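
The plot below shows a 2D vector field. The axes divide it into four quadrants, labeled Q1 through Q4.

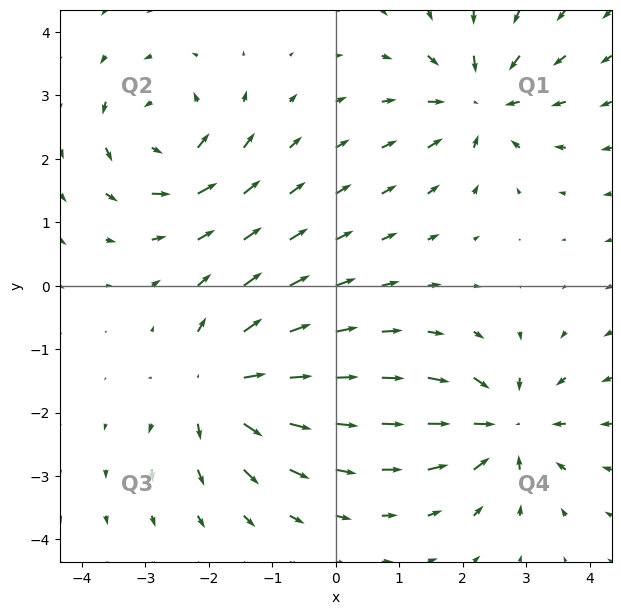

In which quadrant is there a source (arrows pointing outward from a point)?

Q3

The source sits at approximately (-1.9, -1.6), which lies in quadrant Q3. The divergence there is about +6, positive as expected for a source.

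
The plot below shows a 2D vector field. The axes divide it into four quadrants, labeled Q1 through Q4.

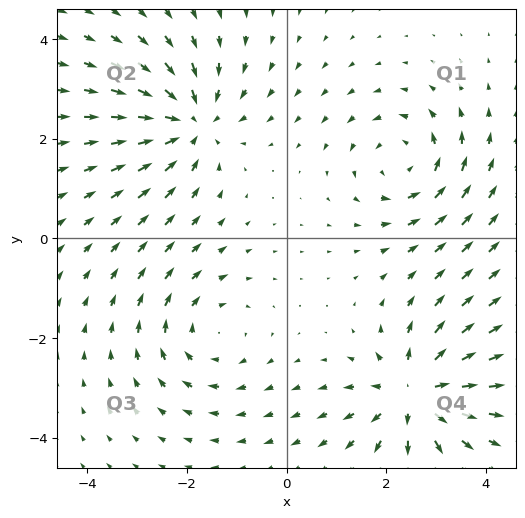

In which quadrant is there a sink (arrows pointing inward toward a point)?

Q2

The sink sits at approximately (-1.9, 2.3), which lies in quadrant Q2. The divergence there is about -5, negative as expected for a sink.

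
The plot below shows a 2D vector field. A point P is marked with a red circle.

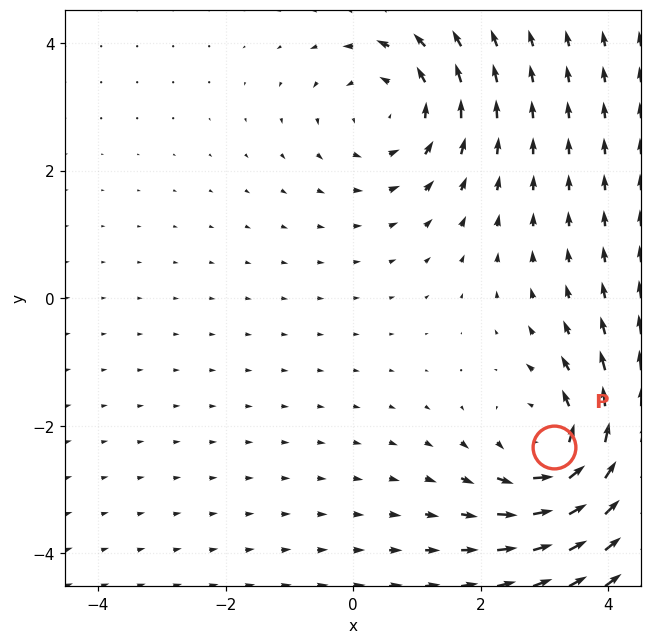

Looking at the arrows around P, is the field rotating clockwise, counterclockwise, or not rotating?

counterclockwise

Near P at (3.1, -2.3) the arrows circulate counterclockwise. The curl (z-component) there is about +4; positive curl means counterclockwise rotation.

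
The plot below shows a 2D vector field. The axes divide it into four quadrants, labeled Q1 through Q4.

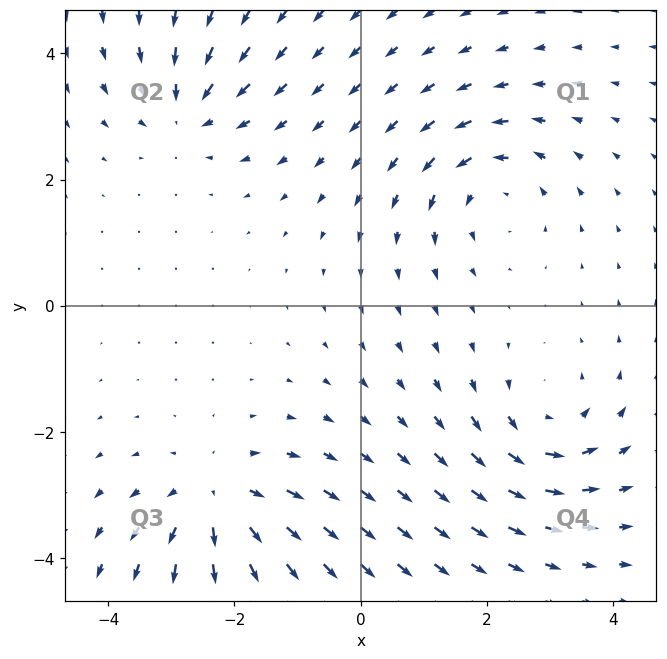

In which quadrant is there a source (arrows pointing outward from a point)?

Q3

The source sits at approximately (-2.3, -3.1), which lies in quadrant Q3. The divergence there is about +5, positive as expected for a source.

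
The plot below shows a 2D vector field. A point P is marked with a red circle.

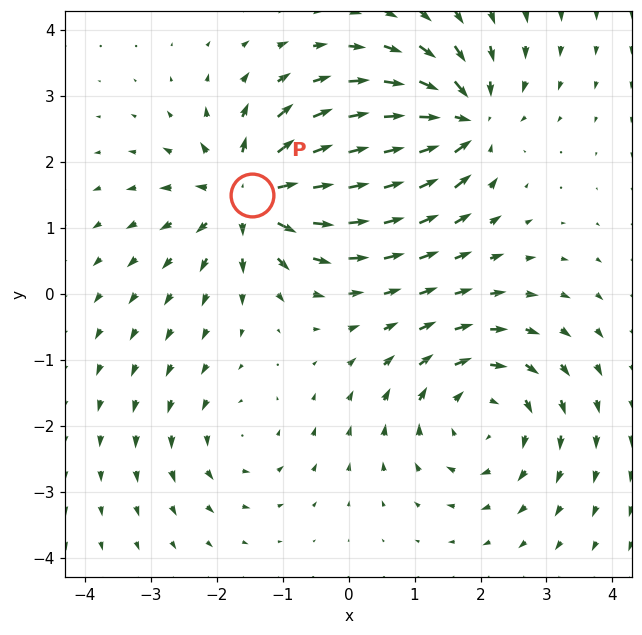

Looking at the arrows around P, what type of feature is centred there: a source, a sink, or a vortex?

source

At P (-1.5, 1.5) the arrows spread outward. Divergence about +7, curl ≈0 — positive divergence with near-zero curl is a source.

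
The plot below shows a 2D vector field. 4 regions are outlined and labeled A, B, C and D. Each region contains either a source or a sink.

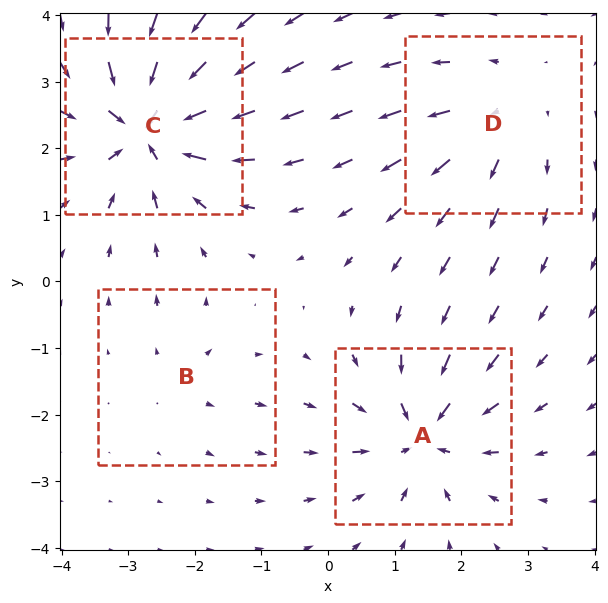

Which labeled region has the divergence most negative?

C

Divergence at each region's feature centre — A: about -6, B: about +2, C: about -8, D: about +4. Region C is most negative.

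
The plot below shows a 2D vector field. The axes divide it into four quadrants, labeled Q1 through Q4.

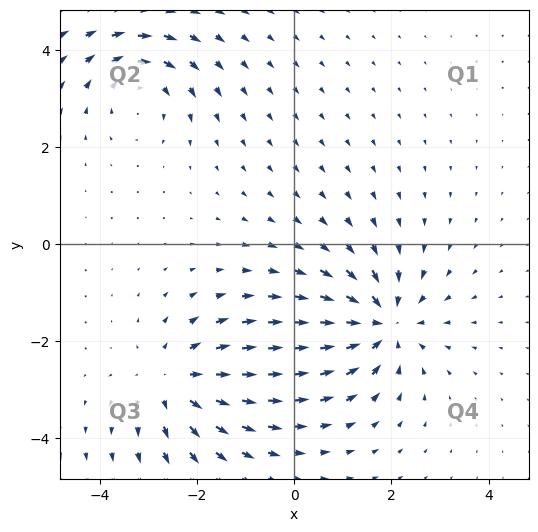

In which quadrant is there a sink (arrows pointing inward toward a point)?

The sink sits at approximately (1.8, -1.6), which lies in quadrant Q4. The divergence there is about -5, negative as expected for a sink.

Q4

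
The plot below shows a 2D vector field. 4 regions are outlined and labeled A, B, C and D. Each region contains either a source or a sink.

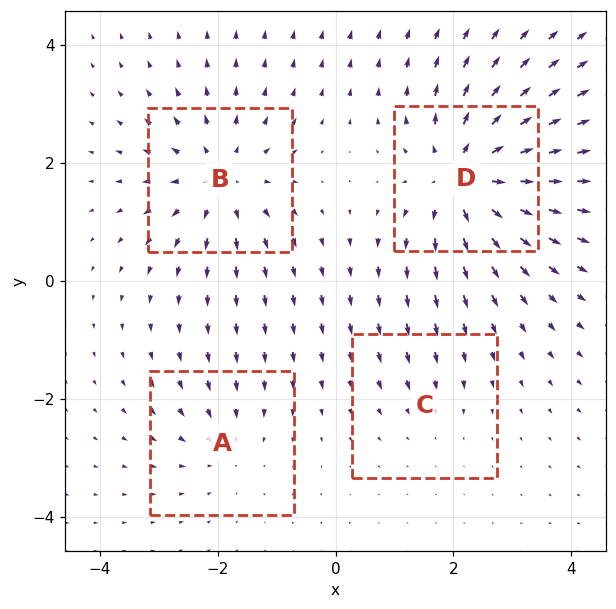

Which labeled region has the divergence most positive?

D

Divergence at each region's feature centre — A: about -3, B: about +6, C: about -2, D: about +8. Region D is most positive.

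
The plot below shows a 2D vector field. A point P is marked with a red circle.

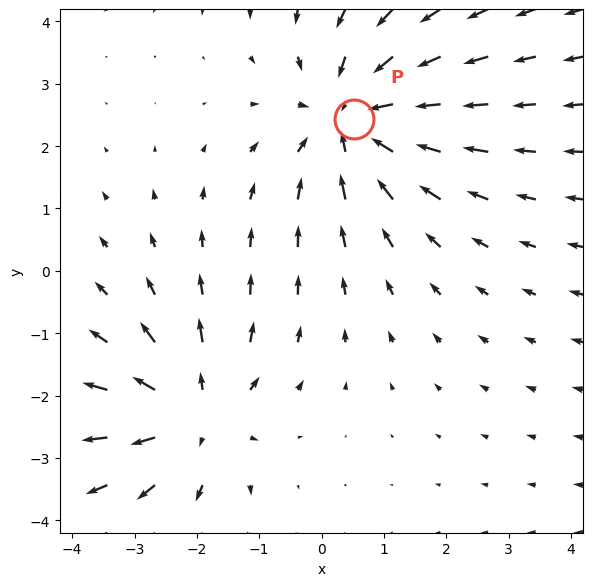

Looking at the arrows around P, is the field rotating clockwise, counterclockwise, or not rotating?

not rotating

Near P at (0.5, 2.4) the arrows show no circulation. The curl there is ≈0.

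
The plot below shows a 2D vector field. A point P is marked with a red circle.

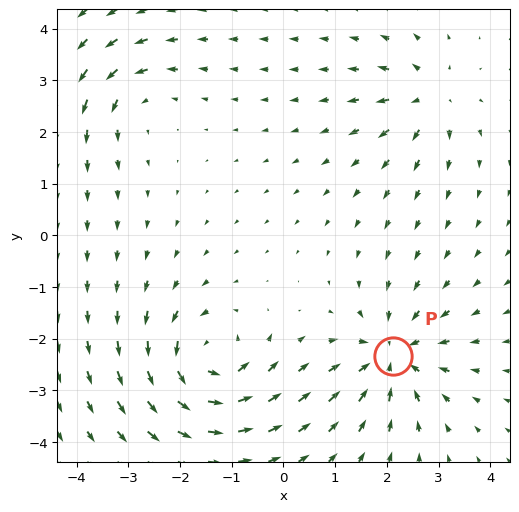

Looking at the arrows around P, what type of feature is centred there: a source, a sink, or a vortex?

sink

At P (2.1, -2.3) the arrows converge inward. Divergence about -5, curl ≈0 — negative divergence with near-zero curl is a sink.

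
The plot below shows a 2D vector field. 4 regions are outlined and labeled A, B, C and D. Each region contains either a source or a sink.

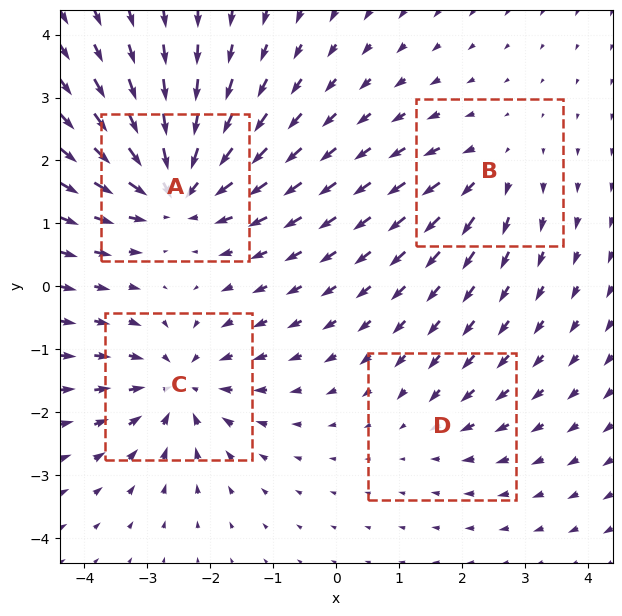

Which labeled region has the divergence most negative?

A

Divergence at each region's feature centre — A: about -7, B: about +4, C: about -6, D: about -2. Region A is most negative.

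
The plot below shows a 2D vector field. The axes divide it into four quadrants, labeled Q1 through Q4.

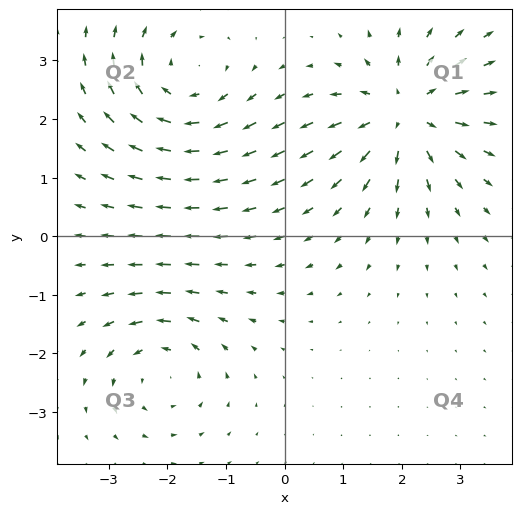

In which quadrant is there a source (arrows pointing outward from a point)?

The source sits at approximately (2.1, 2.1), which lies in quadrant Q1. The divergence there is about +6, positive as expected for a source.

Q1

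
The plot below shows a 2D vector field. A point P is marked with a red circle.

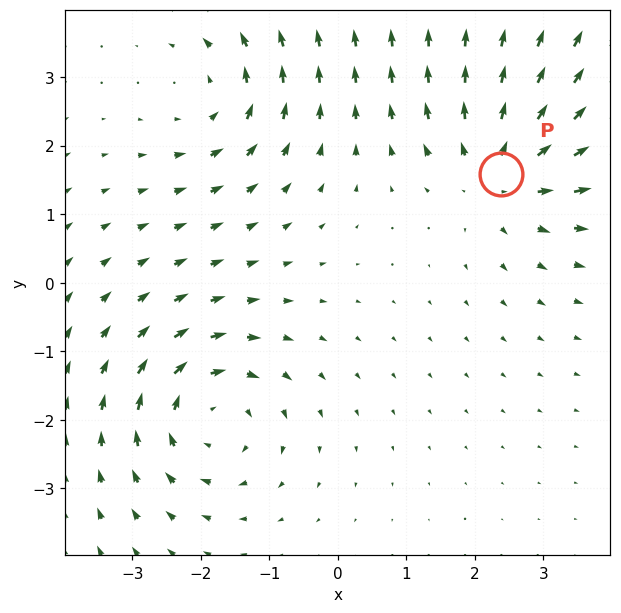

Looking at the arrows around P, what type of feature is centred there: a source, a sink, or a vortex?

At P (2.4, 1.6) the arrows spread outward. Divergence about +5, curl ≈0 — positive divergence with near-zero curl is a source.

source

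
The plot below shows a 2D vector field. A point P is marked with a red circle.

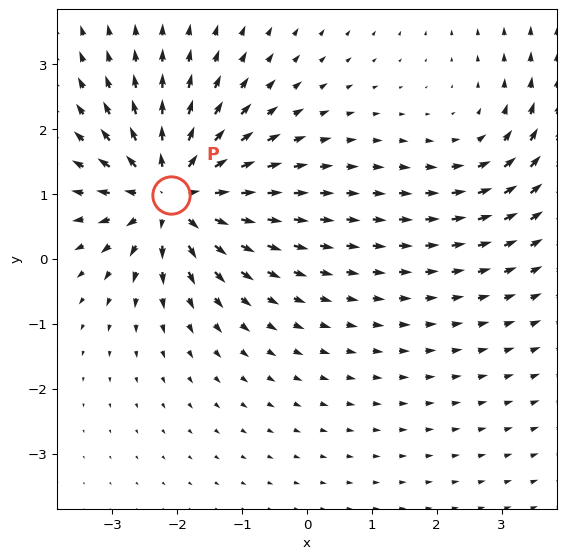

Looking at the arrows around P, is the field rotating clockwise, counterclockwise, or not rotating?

not rotating

Near P at (-2.1, 1.0) the arrows show no circulation. The curl there is ≈0.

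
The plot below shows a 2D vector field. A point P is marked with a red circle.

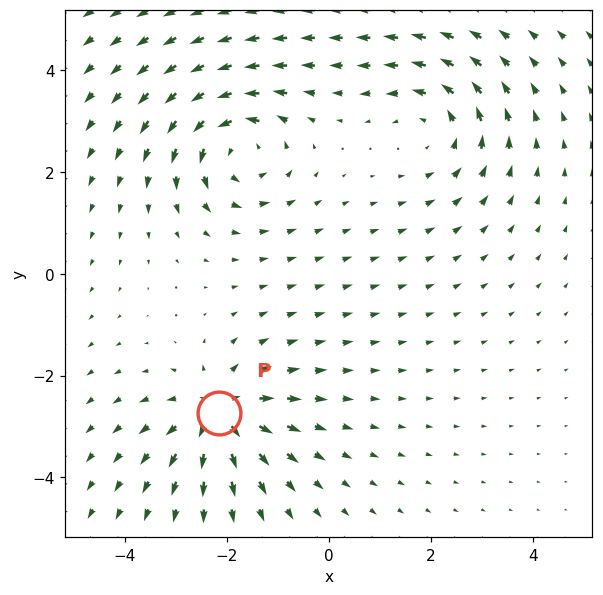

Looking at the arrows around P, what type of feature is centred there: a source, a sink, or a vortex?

At P (-2.1, -2.7) the arrows spread outward. Divergence about +5, curl ≈0 — positive divergence with near-zero curl is a source.

source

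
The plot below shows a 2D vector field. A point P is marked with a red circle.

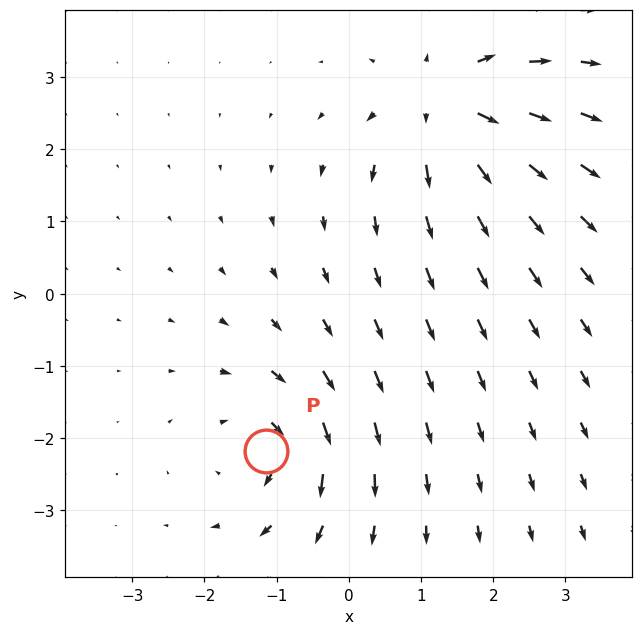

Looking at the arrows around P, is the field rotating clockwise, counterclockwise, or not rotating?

Near P at (-1.2, -2.2) the arrows circulate clockwise. The curl (z-component) there is about -4; negative curl means clockwise rotation.

clockwise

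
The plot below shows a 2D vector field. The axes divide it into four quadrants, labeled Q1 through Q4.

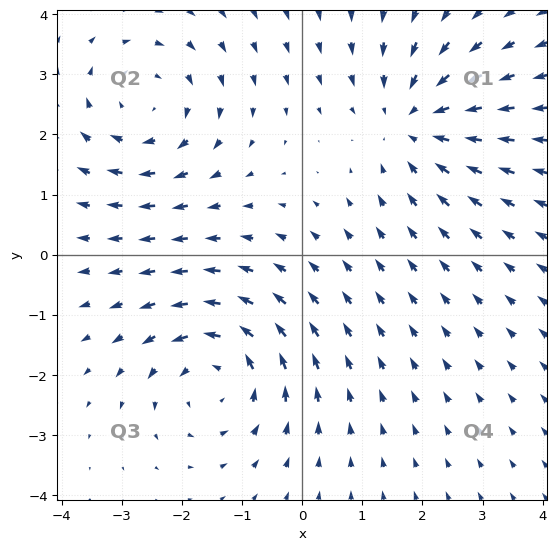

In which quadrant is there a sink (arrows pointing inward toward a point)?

The sink sits at approximately (1.9, 2.2), which lies in quadrant Q1. The divergence there is about -4, negative as expected for a sink.

Q1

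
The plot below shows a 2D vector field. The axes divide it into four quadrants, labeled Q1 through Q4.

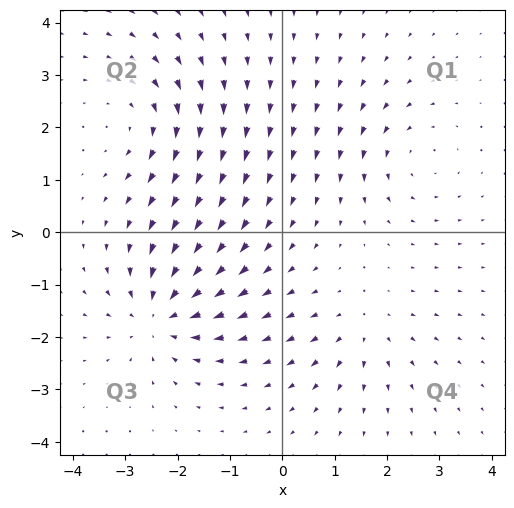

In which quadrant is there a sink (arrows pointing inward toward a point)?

The sink sits at approximately (-2.3, -1.6), which lies in quadrant Q3. The divergence there is about -6, negative as expected for a sink.

Q3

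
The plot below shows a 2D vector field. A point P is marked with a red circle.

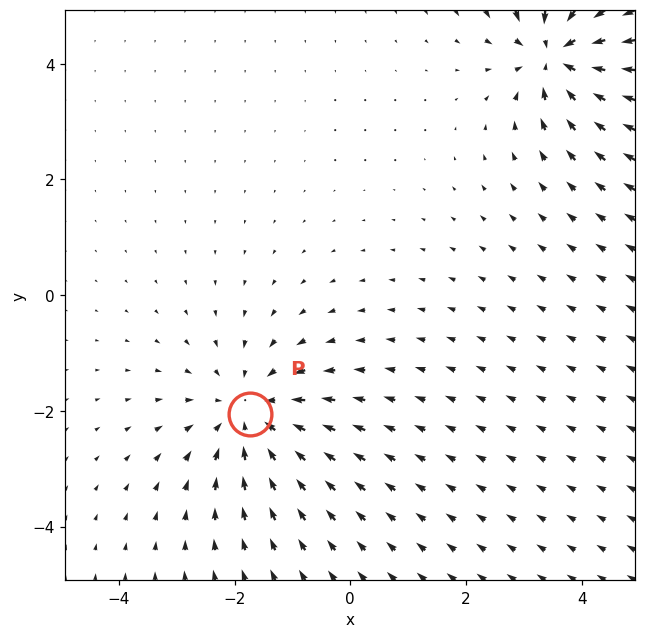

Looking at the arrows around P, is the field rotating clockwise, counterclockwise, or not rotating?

Near P at (-1.7, -2.1) the arrows show no circulation. The curl there is ≈0.

not rotating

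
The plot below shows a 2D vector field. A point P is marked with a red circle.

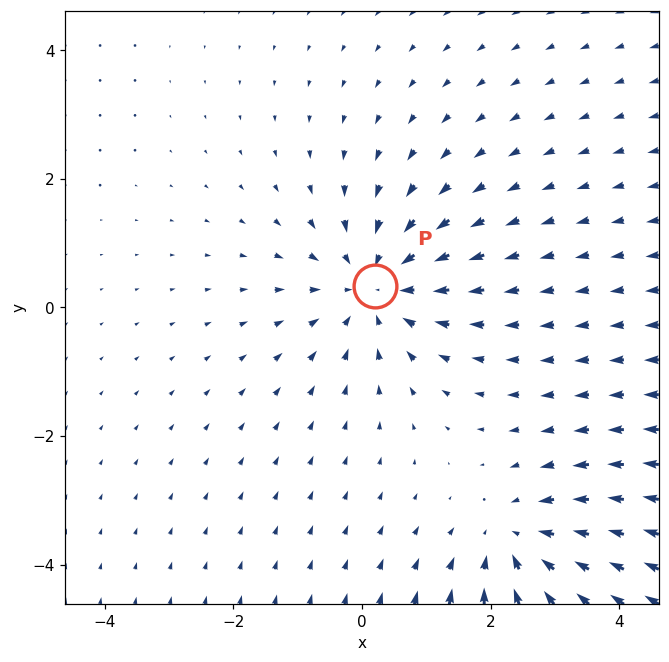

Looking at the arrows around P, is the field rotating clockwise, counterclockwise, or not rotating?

Near P at (0.2, 0.3) the arrows show no circulation. The curl there is ≈0.

not rotating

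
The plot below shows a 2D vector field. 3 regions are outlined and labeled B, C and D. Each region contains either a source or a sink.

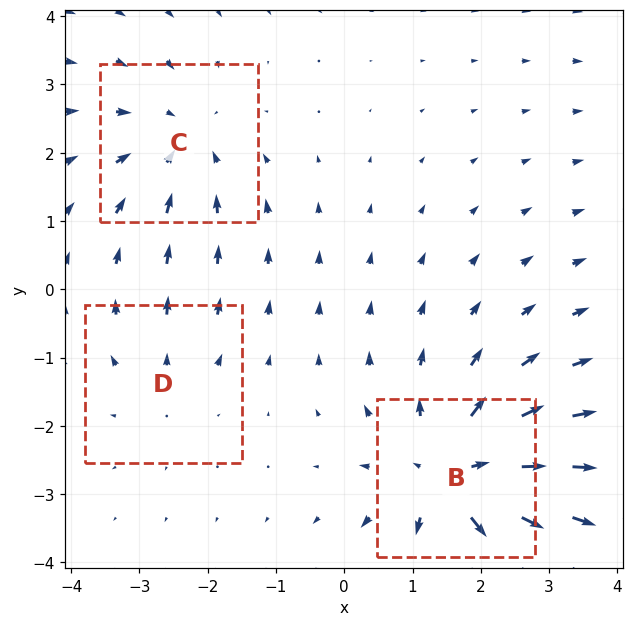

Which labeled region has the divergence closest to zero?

D

Divergence at each region's feature centre — B: about +5, C: about -3, D: about +2. Region D is closest to zero.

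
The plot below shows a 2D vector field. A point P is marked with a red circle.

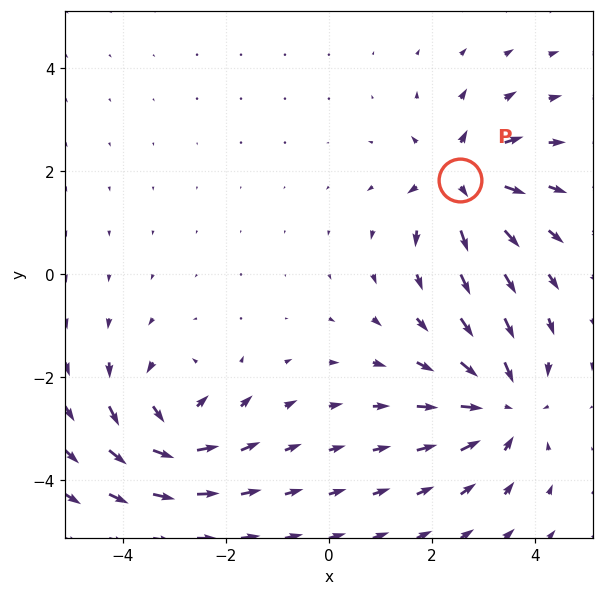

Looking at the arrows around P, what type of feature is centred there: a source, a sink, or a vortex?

At P (2.5, 1.8) the arrows spread outward. Divergence about +5, curl ≈0 — positive divergence with near-zero curl is a source.

source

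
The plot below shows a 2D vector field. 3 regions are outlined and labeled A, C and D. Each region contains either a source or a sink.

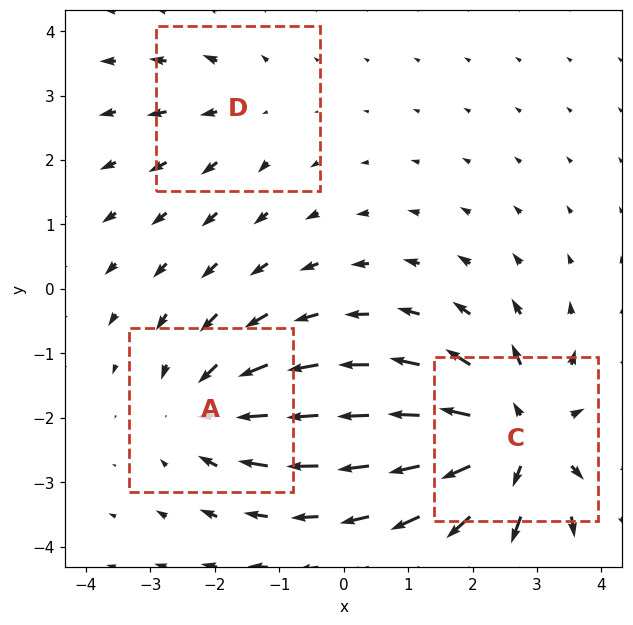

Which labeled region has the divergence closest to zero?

D

Divergence at each region's feature centre — A: about -3, C: about +5, D: about +2. Region D is closest to zero.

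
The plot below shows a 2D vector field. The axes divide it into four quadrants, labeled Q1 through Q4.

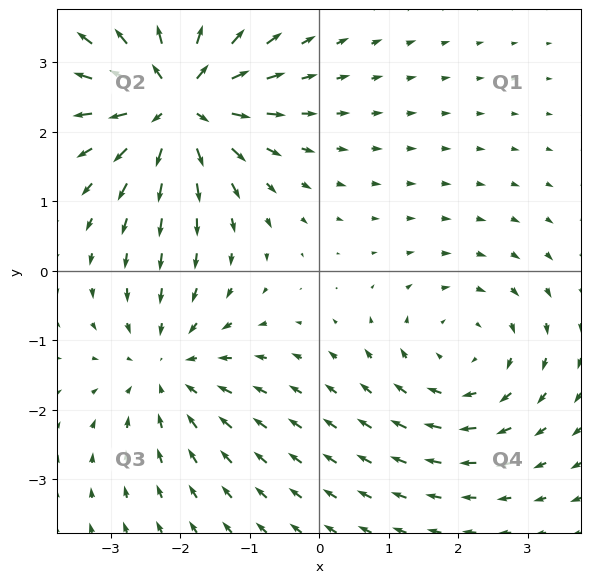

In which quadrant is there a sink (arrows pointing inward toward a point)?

Q3

The sink sits at approximately (-2.2, -1.4), which lies in quadrant Q3. The divergence there is about -3, negative as expected for a sink.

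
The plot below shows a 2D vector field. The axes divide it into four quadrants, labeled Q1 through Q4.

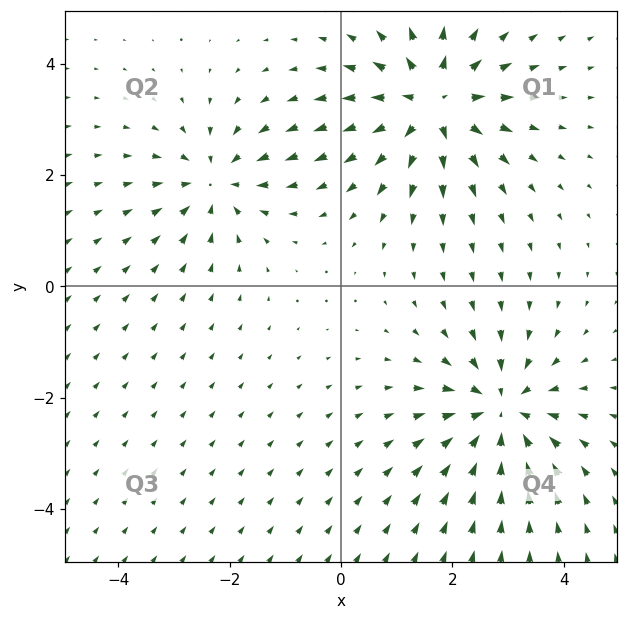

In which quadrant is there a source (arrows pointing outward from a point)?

Q1

The source sits at approximately (1.6, 3.3), which lies in quadrant Q1. The divergence there is about +5, positive as expected for a source.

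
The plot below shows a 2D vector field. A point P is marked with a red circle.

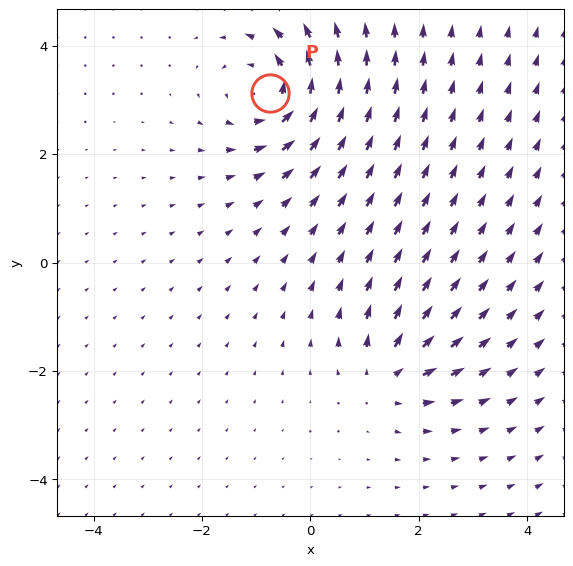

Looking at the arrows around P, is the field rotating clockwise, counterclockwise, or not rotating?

counterclockwise

Near P at (-0.7, 3.1) the arrows circulate counterclockwise. The curl (z-component) there is about +6; positive curl means counterclockwise rotation.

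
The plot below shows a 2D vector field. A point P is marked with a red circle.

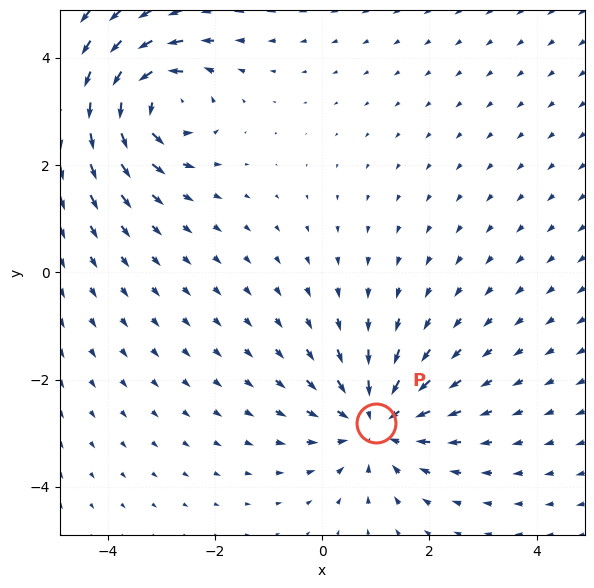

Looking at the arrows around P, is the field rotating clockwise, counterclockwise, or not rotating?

not rotating

Near P at (1.0, -2.8) the arrows show no circulation. The curl there is ≈0.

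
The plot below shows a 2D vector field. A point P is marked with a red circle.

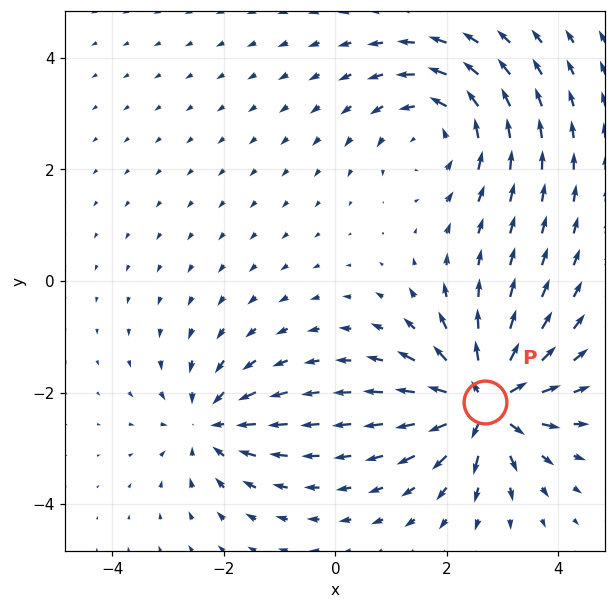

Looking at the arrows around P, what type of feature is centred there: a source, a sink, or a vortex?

source

At P (2.7, -2.2) the arrows spread outward. Divergence about +7, curl ≈0 — positive divergence with near-zero curl is a source.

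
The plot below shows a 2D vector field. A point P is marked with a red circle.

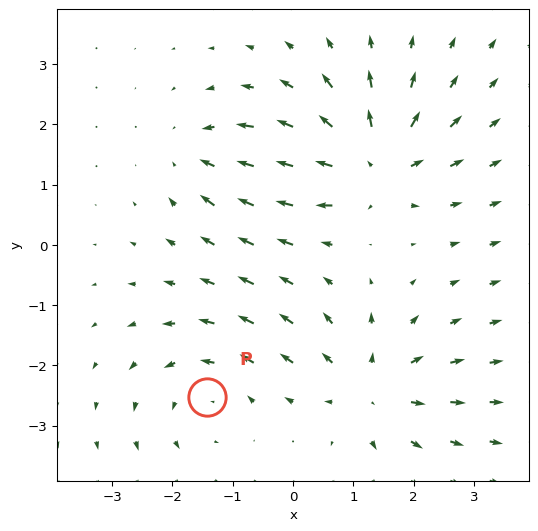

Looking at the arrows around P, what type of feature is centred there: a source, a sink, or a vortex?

At P (-1.4, -2.5) the arrows circulate counterclockwise. Divergence ≈0, curl about +3 — near-zero divergence with nonzero curl is a vortex.

vortex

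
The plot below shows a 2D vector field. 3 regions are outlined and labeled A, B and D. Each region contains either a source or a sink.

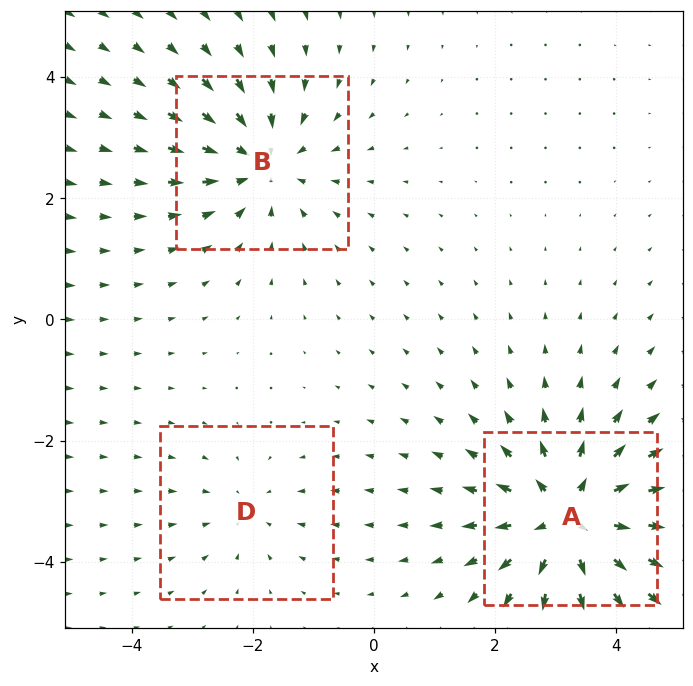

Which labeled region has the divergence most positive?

Divergence at each region's feature centre — A: about +5, B: about -3, D: about -2. Region A is most positive.

A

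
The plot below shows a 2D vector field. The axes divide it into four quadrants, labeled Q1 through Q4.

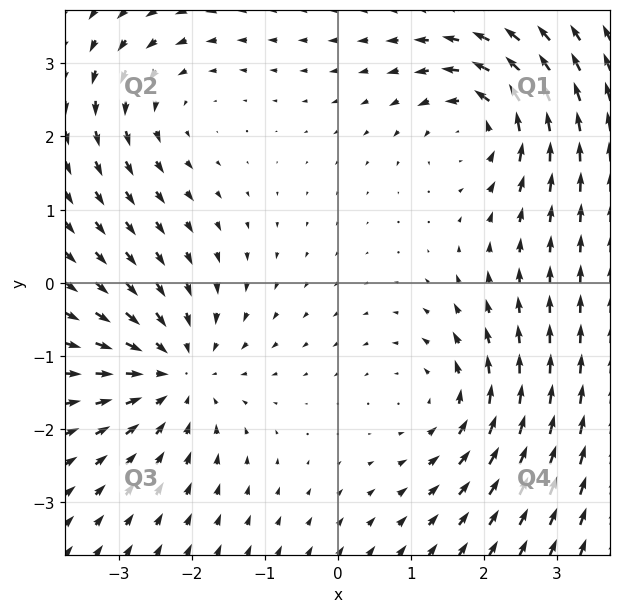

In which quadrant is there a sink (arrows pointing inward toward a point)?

Q3

The sink sits at approximately (-2.2, -1.2), which lies in quadrant Q3. The divergence there is about -5, negative as expected for a sink.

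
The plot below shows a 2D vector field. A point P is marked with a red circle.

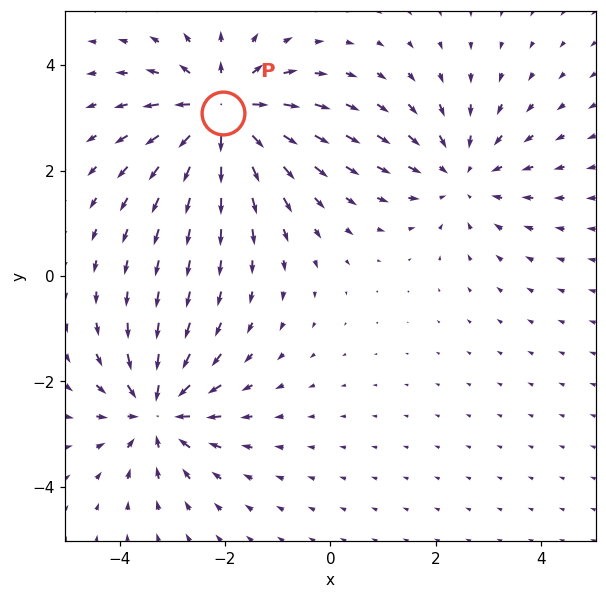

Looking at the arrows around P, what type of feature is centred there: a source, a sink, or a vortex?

source

At P (-2.0, 3.1) the arrows spread outward. Divergence about +5, curl ≈0 — positive divergence with near-zero curl is a source.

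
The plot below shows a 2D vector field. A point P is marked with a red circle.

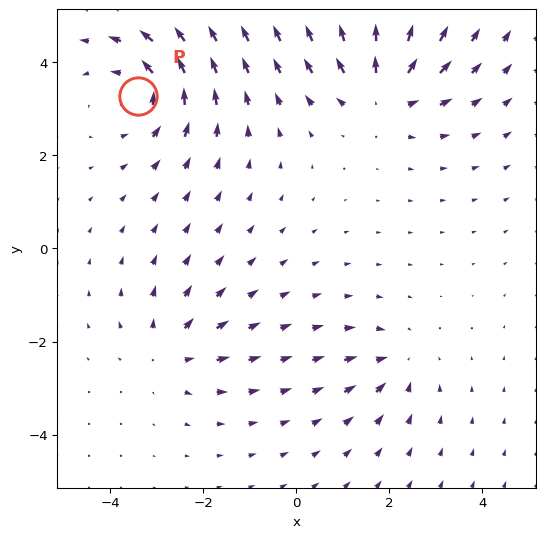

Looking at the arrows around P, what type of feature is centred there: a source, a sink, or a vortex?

vortex

At P (-3.4, 3.3) the arrows circulate counterclockwise. Divergence ≈0, curl about +5 — near-zero divergence with nonzero curl is a vortex.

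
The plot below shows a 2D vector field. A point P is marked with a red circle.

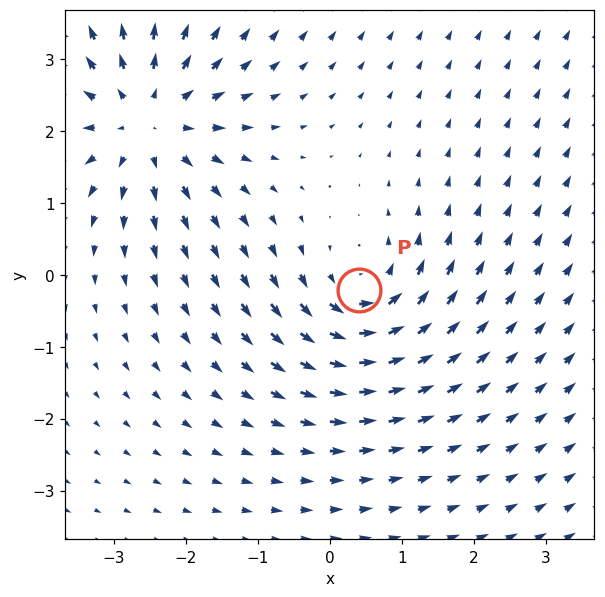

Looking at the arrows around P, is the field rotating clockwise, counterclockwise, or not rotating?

counterclockwise

Near P at (0.4, -0.2) the arrows circulate counterclockwise. The curl (z-component) there is about +4; positive curl means counterclockwise rotation.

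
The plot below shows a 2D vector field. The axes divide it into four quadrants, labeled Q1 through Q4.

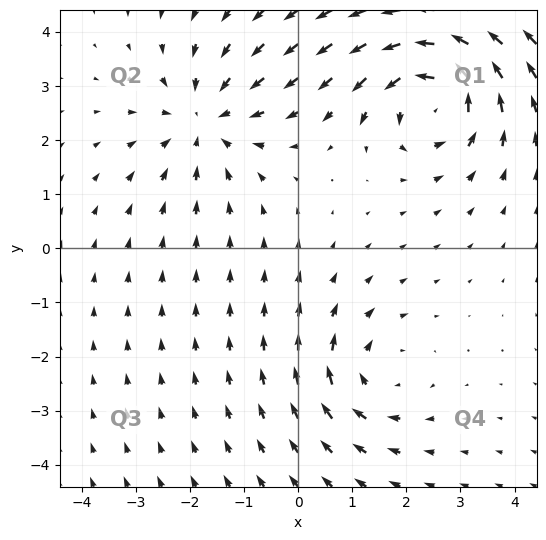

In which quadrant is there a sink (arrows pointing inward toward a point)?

Q2

The sink sits at approximately (-1.7, 2.4), which lies in quadrant Q2. The divergence there is about -3, negative as expected for a sink.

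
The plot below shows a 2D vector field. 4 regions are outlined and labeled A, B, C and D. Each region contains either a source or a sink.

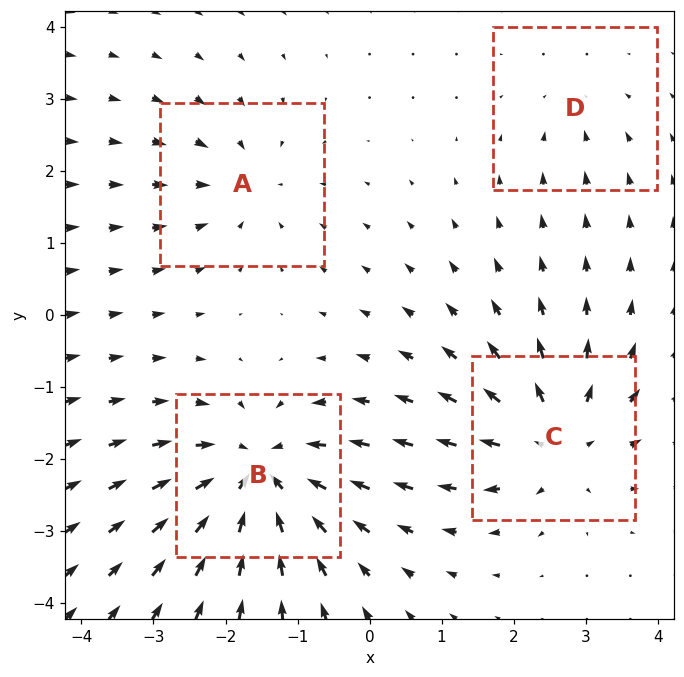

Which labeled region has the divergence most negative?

Divergence at each region's feature centre — A: about -4, B: about -7, C: about +6, D: about -2. Region B is most negative.

B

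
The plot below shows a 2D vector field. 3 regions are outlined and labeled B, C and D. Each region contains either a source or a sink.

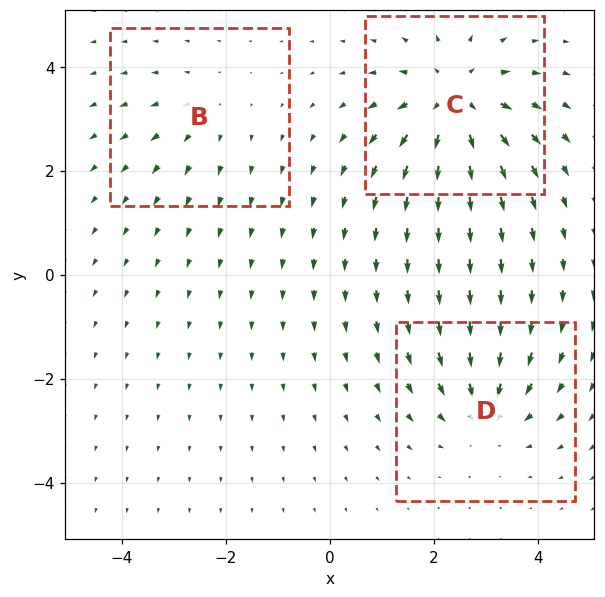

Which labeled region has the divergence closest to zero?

Divergence at each region's feature centre — B: about +2, C: about +5, D: about -3. Region B is closest to zero.

B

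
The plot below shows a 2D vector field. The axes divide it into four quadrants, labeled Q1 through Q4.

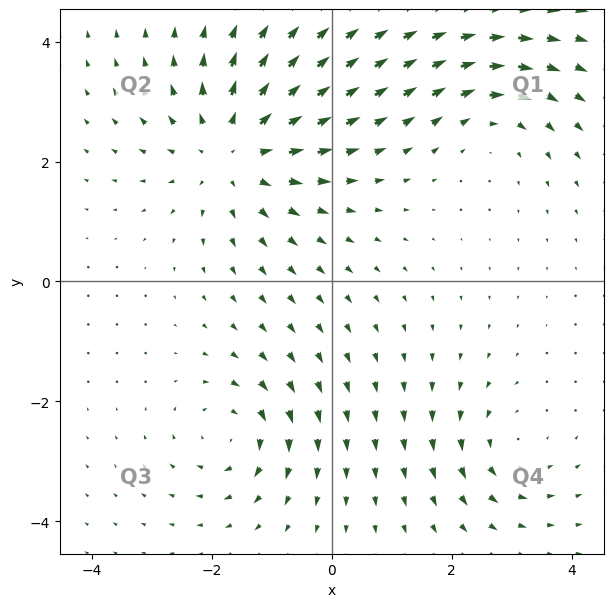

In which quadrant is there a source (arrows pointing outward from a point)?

The source sits at approximately (-1.6, 2.2), which lies in quadrant Q2. The divergence there is about +4, positive as expected for a source.

Q2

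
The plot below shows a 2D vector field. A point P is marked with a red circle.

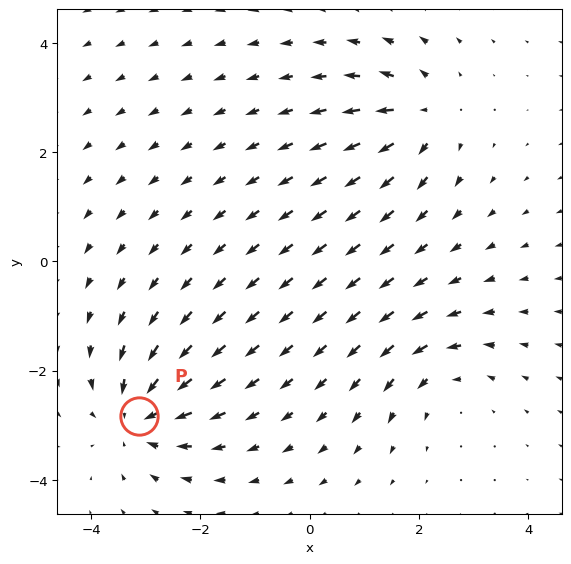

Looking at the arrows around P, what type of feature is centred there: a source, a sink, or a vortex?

sink

At P (-3.1, -2.8) the arrows converge inward. Divergence about -6, curl ≈0 — negative divergence with near-zero curl is a sink.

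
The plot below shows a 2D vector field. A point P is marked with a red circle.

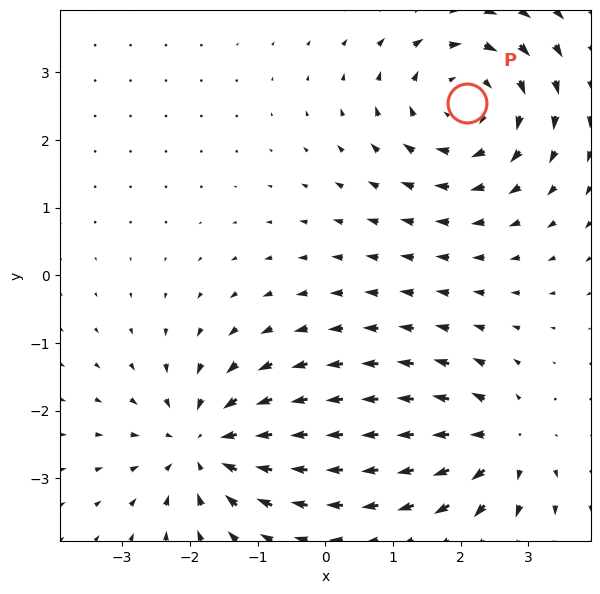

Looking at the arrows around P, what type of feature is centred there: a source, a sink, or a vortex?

At P (2.1, 2.5) the arrows circulate clockwise. Divergence ≈0, curl about -4 — near-zero divergence with nonzero curl is a vortex.

vortex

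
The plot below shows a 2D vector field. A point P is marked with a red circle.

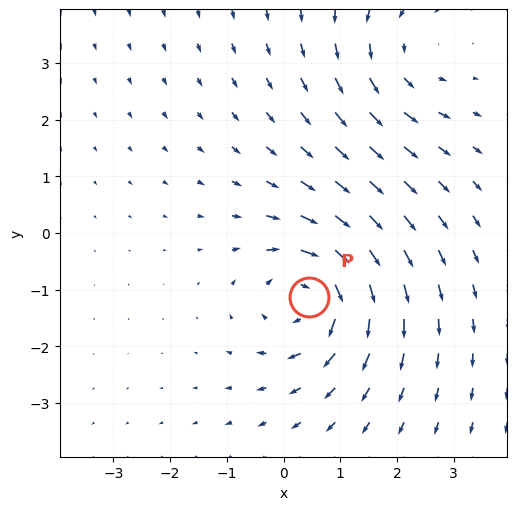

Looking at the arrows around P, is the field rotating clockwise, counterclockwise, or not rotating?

clockwise

Near P at (0.4, -1.1) the arrows circulate clockwise. The curl (z-component) there is about -5; negative curl means clockwise rotation.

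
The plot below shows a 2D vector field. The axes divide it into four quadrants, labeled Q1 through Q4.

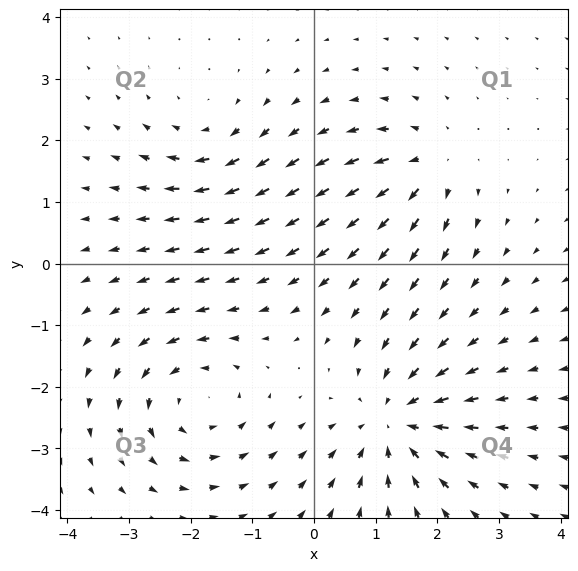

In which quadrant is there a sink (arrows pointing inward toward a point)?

The sink sits at approximately (1.3, -2.6), which lies in quadrant Q4. The divergence there is about -5, negative as expected for a sink.

Q4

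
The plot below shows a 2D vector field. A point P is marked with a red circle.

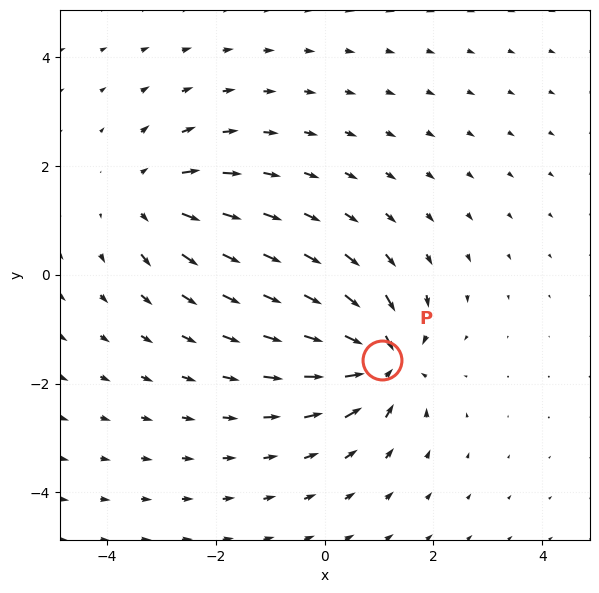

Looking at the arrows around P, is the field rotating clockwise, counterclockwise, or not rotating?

Near P at (1.1, -1.6) the arrows show no circulation. The curl there is ≈0.

not rotating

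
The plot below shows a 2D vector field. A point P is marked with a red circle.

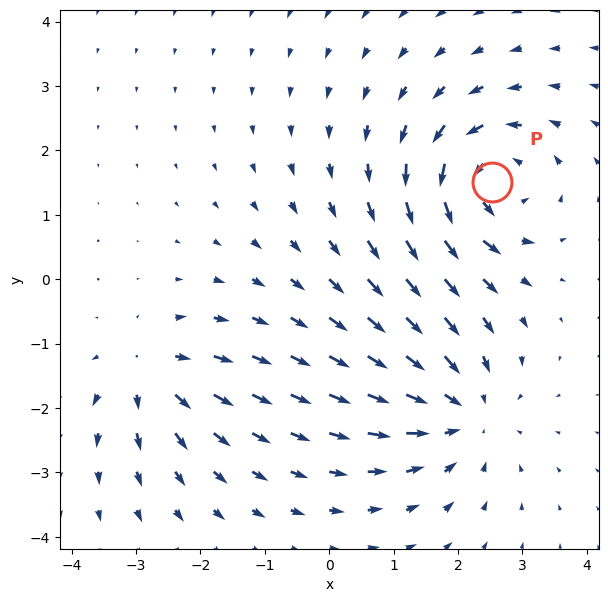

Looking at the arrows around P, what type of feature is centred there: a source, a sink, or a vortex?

At P (2.5, 1.5) the arrows circulate counterclockwise. Divergence ≈0, curl about +6 — near-zero divergence with nonzero curl is a vortex.

vortex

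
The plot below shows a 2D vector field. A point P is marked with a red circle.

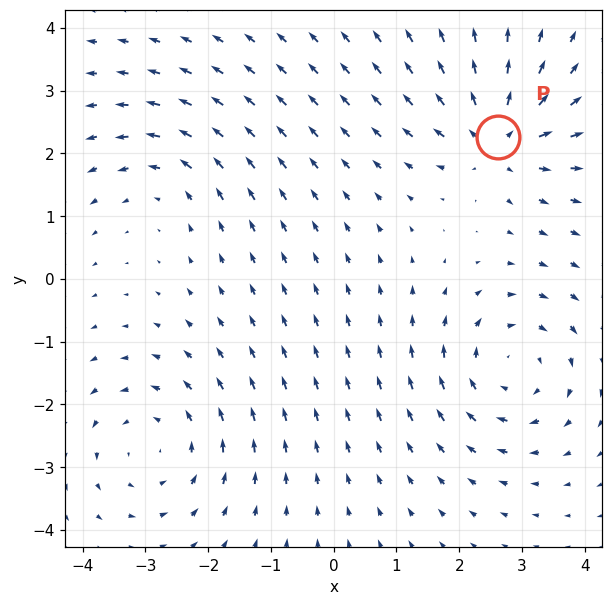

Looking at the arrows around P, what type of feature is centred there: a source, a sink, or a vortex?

source

At P (2.6, 2.3) the arrows spread outward. Divergence about +6, curl ≈0 — positive divergence with near-zero curl is a source.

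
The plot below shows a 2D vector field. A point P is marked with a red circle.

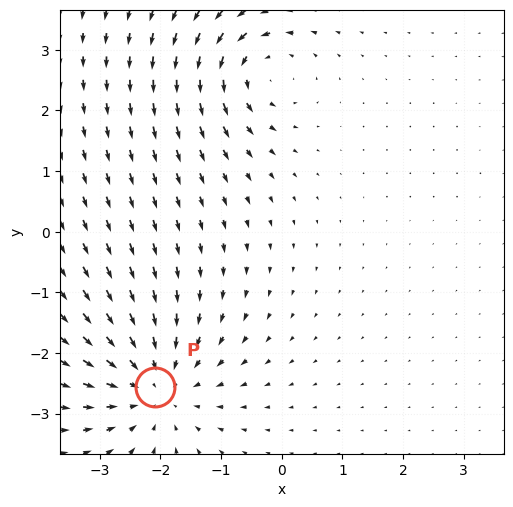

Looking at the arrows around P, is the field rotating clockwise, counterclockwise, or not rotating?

Near P at (-2.1, -2.6) the arrows show no circulation. The curl there is ≈0.

not rotating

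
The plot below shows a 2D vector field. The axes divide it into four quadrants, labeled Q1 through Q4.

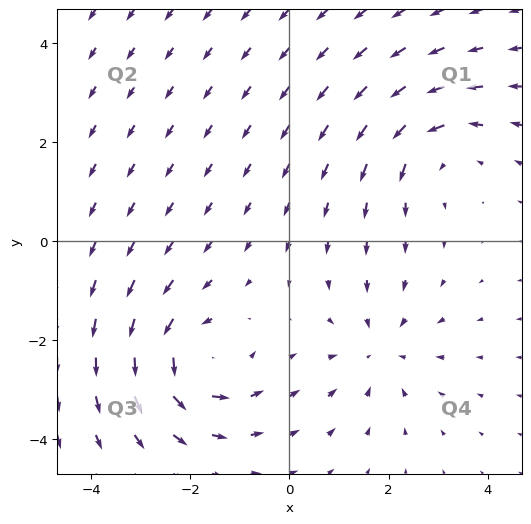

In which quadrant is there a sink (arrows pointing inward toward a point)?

The sink sits at approximately (1.8, -2.2), which lies in quadrant Q4. The divergence there is about -3, negative as expected for a sink.

Q4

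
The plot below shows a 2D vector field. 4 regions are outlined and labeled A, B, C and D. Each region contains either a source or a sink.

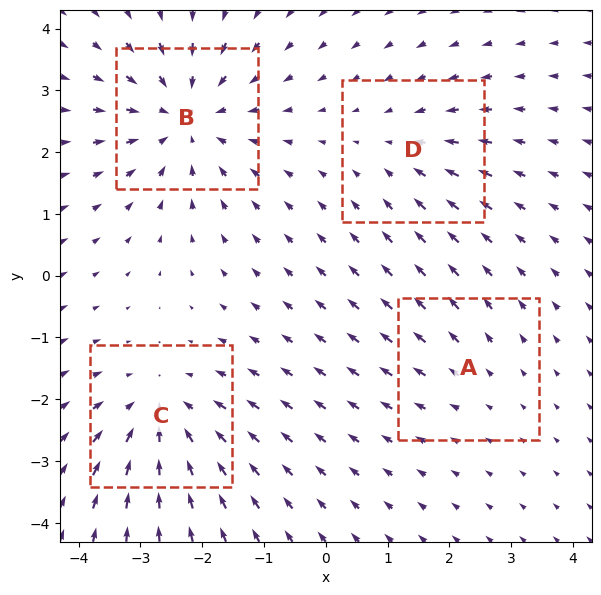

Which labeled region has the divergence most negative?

Divergence at each region's feature centre — A: about +2, B: about -6, C: about -5, D: about -3. Region B is most negative.

B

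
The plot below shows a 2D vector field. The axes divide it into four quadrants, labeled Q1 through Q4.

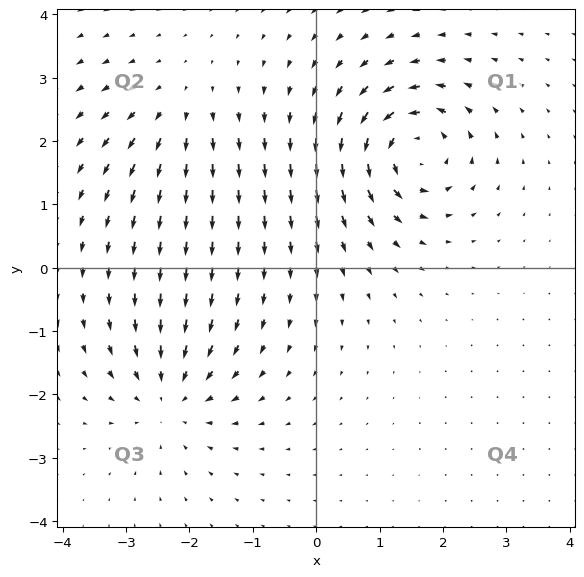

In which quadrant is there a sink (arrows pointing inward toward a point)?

The sink sits at approximately (-2.3, -2.0), which lies in quadrant Q3. The divergence there is about -4, negative as expected for a sink.

Q3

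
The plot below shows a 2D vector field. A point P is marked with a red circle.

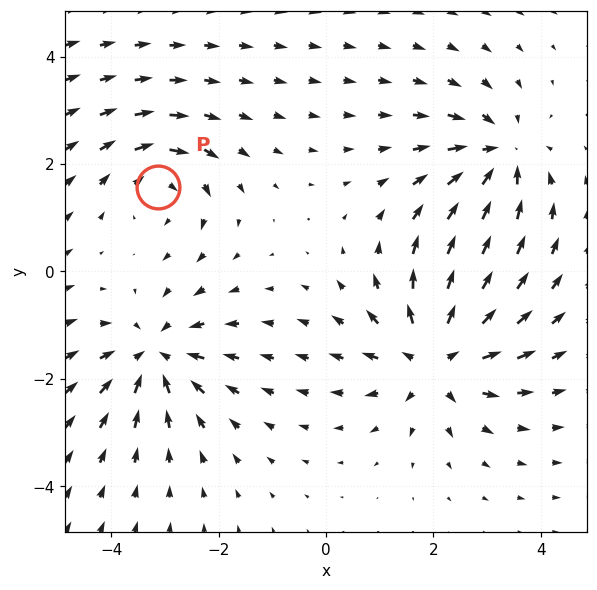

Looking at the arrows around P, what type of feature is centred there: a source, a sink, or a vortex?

vortex

At P (-3.1, 1.6) the arrows circulate clockwise. Divergence ≈0, curl about -4 — near-zero divergence with nonzero curl is a vortex.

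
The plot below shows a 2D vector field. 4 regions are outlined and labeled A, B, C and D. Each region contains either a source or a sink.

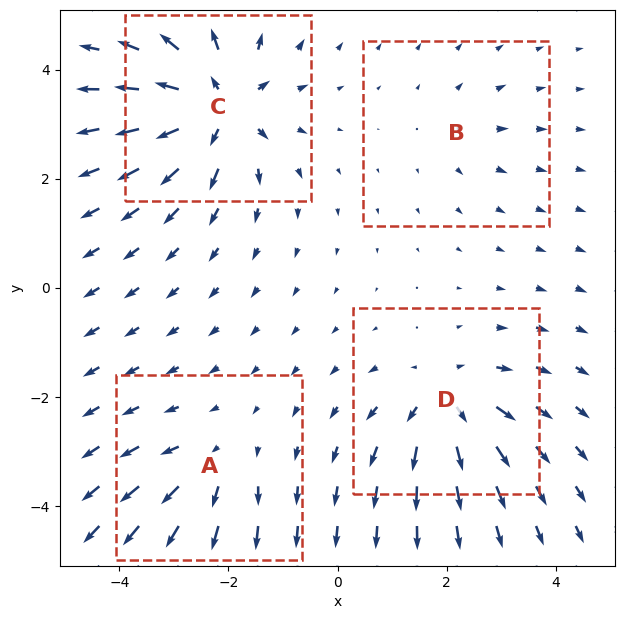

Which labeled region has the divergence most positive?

Divergence at each region's feature centre — A: about +4, B: about +2, C: about +8, D: about +6. Region C is most positive.

C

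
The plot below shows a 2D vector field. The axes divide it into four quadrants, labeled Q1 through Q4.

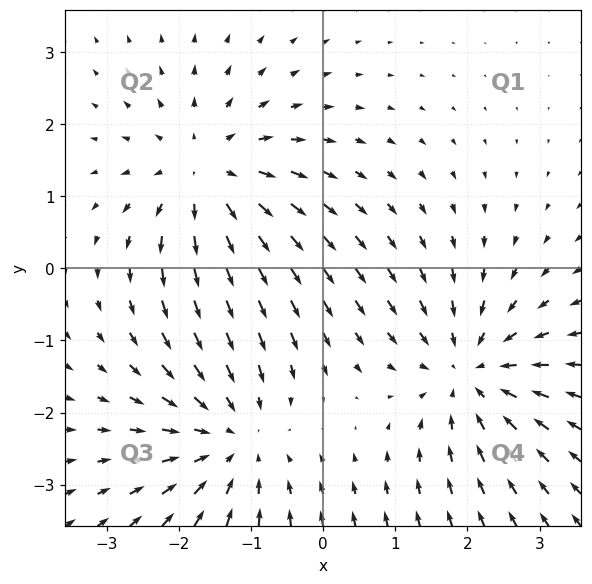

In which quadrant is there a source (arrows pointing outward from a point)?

The source sits at approximately (-1.6, 1.3), which lies in quadrant Q2. The divergence there is about +4, positive as expected for a source.

Q2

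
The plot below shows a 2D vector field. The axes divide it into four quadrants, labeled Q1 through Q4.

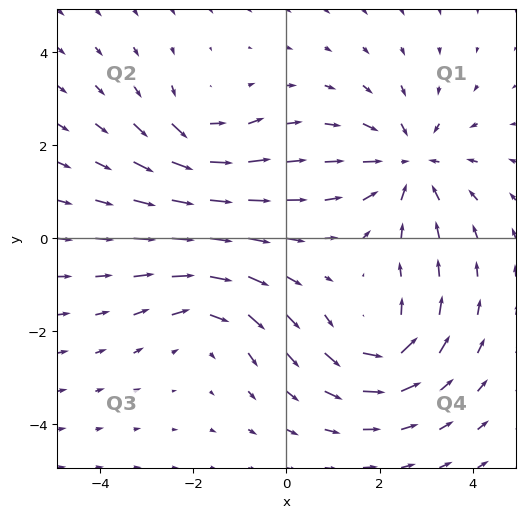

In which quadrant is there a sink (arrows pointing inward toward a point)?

The sink sits at approximately (2.6, 1.6), which lies in quadrant Q1. The divergence there is about -4, negative as expected for a sink.

Q1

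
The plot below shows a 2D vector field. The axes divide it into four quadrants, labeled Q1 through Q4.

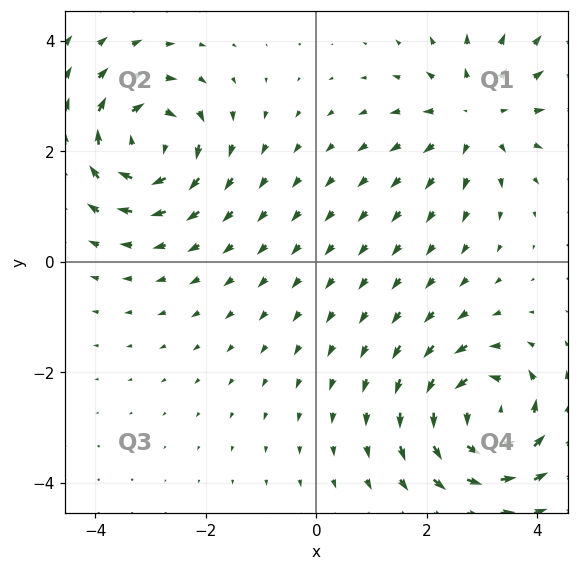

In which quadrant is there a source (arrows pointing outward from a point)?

The source sits at approximately (2.9, 2.7), which lies in quadrant Q1. The divergence there is about +4, positive as expected for a source.

Q1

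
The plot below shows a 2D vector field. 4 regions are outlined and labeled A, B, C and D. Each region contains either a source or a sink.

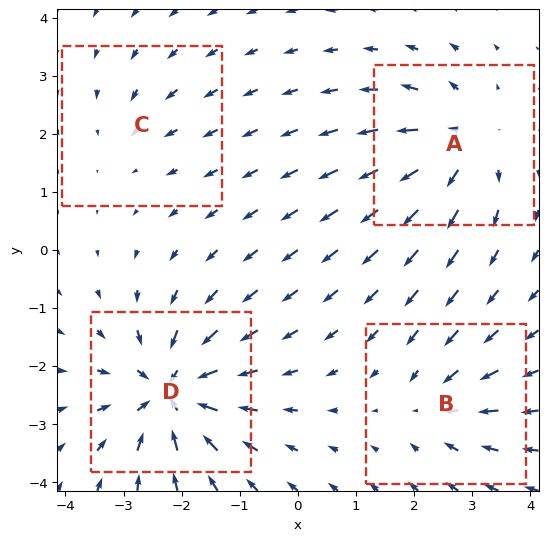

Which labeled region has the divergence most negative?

Divergence at each region's feature centre — A: about +6, B: about -4, C: about -2, D: about -8. Region D is most negative.

D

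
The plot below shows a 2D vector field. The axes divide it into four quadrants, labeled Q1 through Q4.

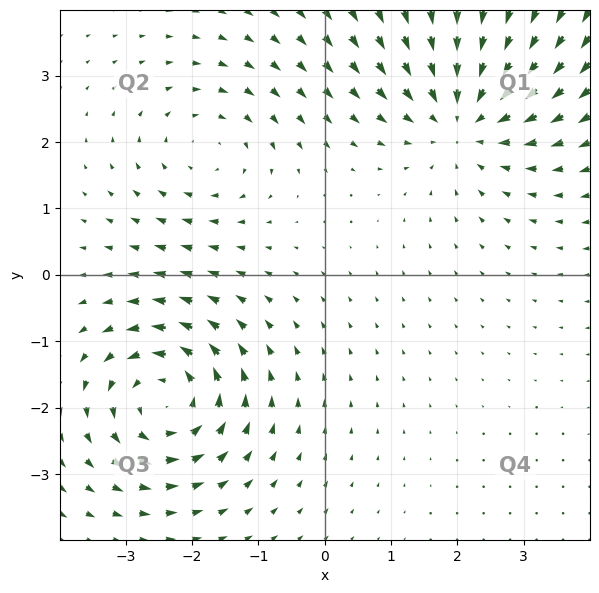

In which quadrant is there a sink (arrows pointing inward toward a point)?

The sink sits at approximately (2.1, 2.4), which lies in quadrant Q1. The divergence there is about -4, negative as expected for a sink.

Q1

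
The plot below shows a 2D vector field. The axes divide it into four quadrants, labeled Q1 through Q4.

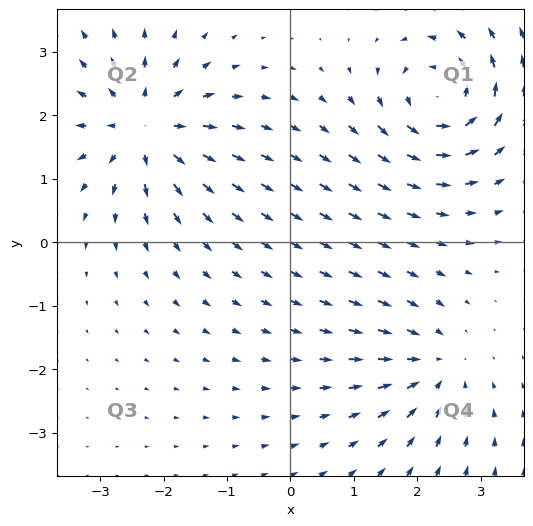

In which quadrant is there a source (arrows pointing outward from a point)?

The source sits at approximately (-2.3, 1.8), which lies in quadrant Q2. The divergence there is about +6, positive as expected for a source.

Q2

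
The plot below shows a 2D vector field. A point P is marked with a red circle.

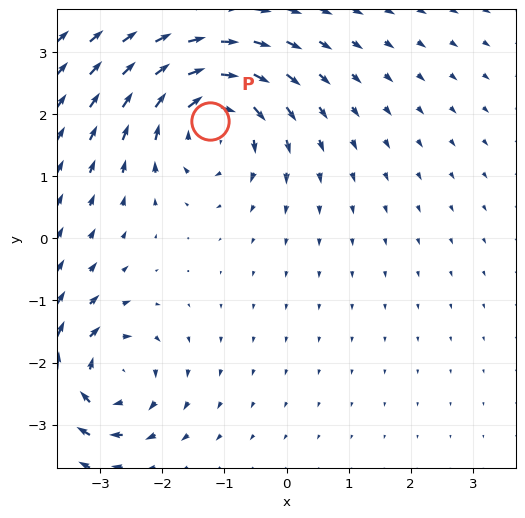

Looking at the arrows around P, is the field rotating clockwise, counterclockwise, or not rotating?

clockwise

Near P at (-1.2, 1.9) the arrows circulate clockwise. The curl (z-component) there is about -6; negative curl means clockwise rotation.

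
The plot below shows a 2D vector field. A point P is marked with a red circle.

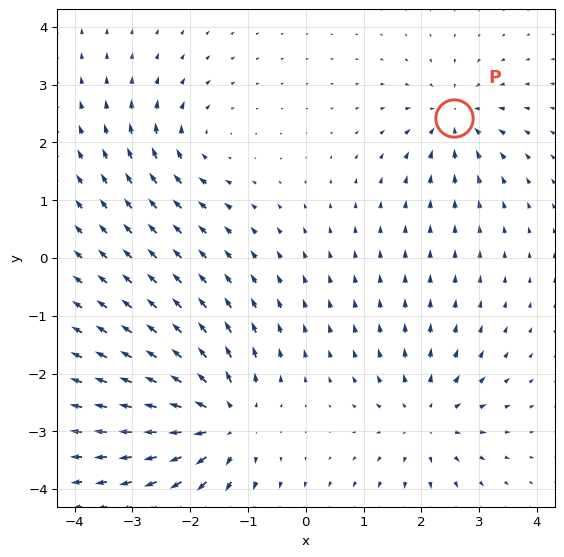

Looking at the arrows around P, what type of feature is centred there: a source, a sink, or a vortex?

At P (2.6, 2.4) the arrows converge inward. Divergence about -4, curl ≈0 — negative divergence with near-zero curl is a sink.

sink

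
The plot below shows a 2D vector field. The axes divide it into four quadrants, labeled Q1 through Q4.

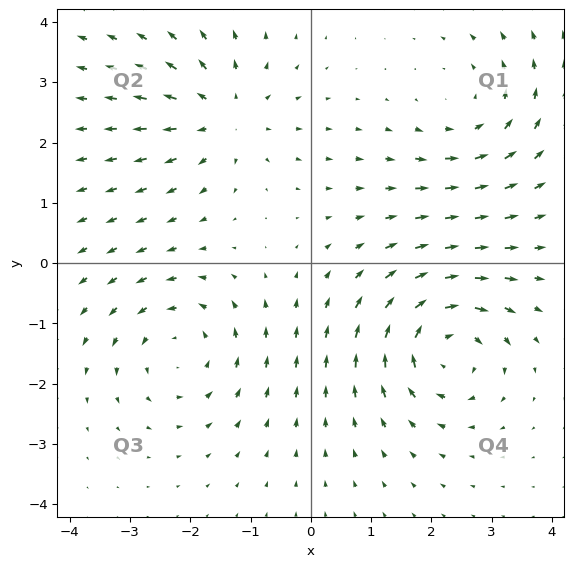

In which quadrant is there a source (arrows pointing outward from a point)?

The source sits at approximately (-1.4, 2.4), which lies in quadrant Q2. The divergence there is about +4, positive as expected for a source.

Q2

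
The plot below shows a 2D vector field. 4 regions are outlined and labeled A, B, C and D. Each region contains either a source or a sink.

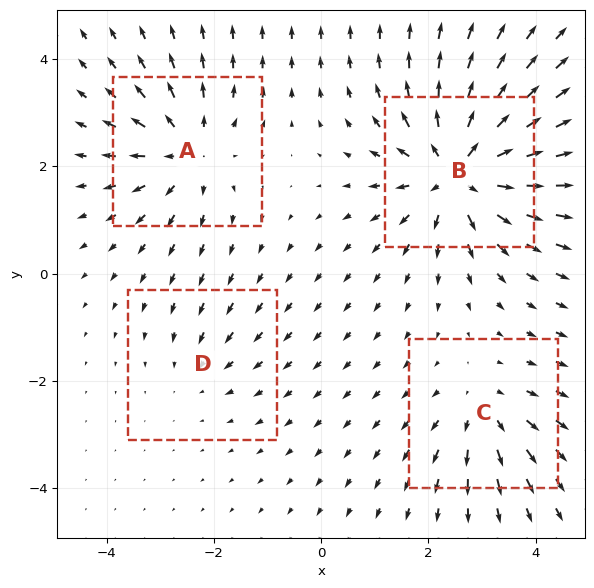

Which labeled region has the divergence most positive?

Divergence at each region's feature centre — A: about +5, B: about +8, C: about +4, D: about -2. Region B is most positive.

B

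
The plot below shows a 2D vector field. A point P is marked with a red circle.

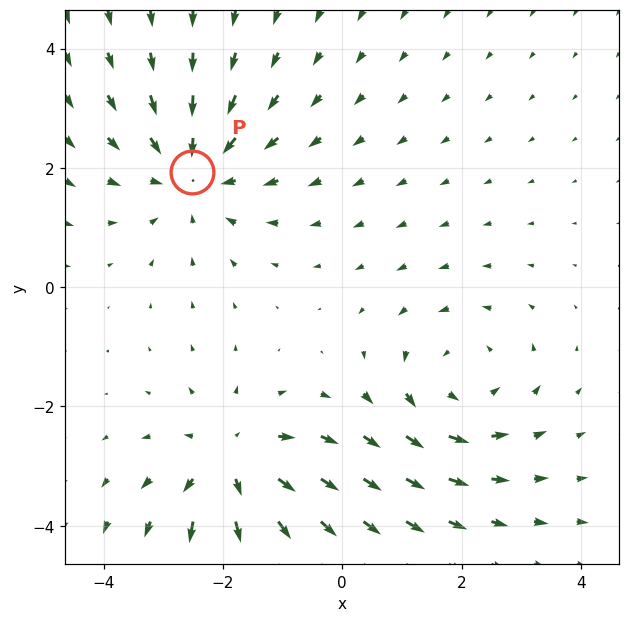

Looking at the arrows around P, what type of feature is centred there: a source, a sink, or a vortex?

sink

At P (-2.5, 1.9) the arrows converge inward. Divergence about -4, curl ≈0 — negative divergence with near-zero curl is a sink.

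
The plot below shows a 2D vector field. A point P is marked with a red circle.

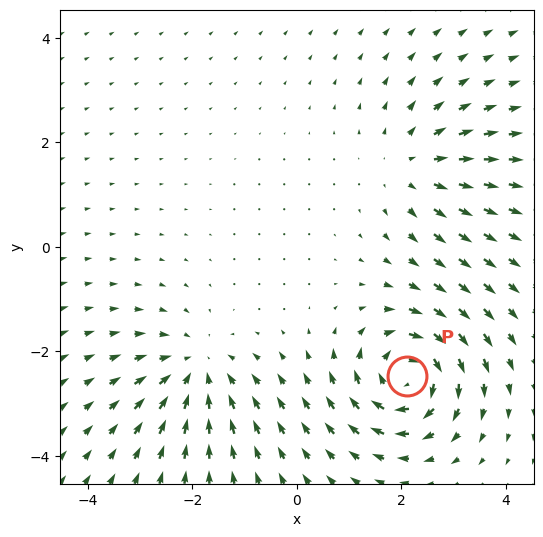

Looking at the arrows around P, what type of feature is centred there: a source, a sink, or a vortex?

At P (2.1, -2.5) the arrows circulate clockwise. Divergence ≈0, curl about -7 — near-zero divergence with nonzero curl is a vortex.

vortex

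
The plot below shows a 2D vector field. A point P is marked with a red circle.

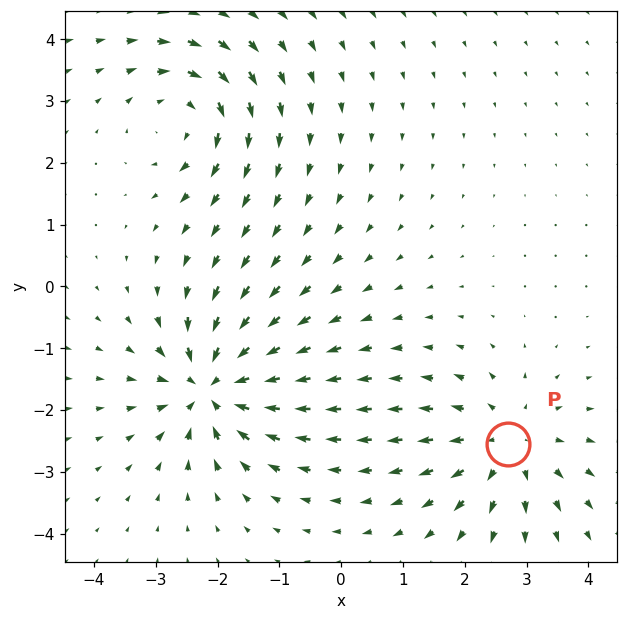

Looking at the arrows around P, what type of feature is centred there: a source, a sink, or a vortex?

At P (2.7, -2.5) the arrows spread outward. Divergence about +4, curl ≈0 — positive divergence with near-zero curl is a source.

source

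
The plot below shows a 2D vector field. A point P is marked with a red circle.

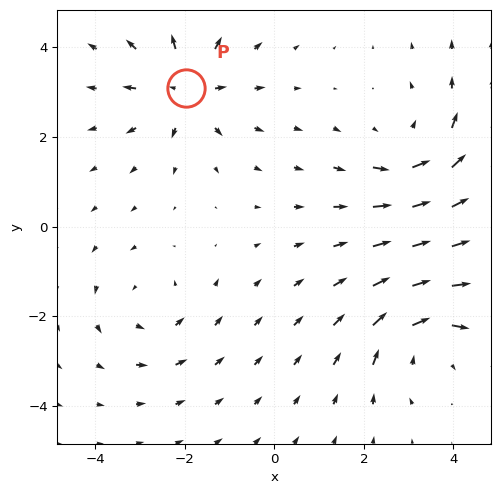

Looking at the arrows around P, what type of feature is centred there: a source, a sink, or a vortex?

At P (-2.0, 3.1) the arrows spread outward. Divergence about +5, curl ≈0 — positive divergence with near-zero curl is a source.

source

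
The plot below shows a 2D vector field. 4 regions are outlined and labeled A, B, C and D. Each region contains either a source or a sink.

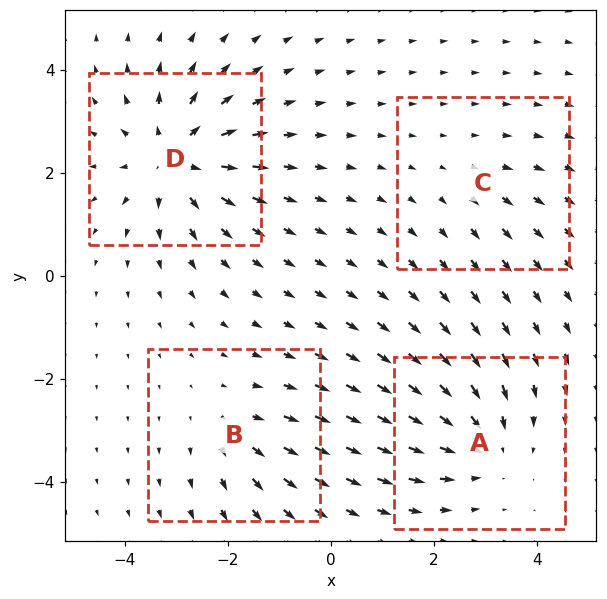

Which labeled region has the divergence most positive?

Divergence at each region's feature centre — A: about -4, B: about +3, C: about +2, D: about +6. Region D is most positive.

D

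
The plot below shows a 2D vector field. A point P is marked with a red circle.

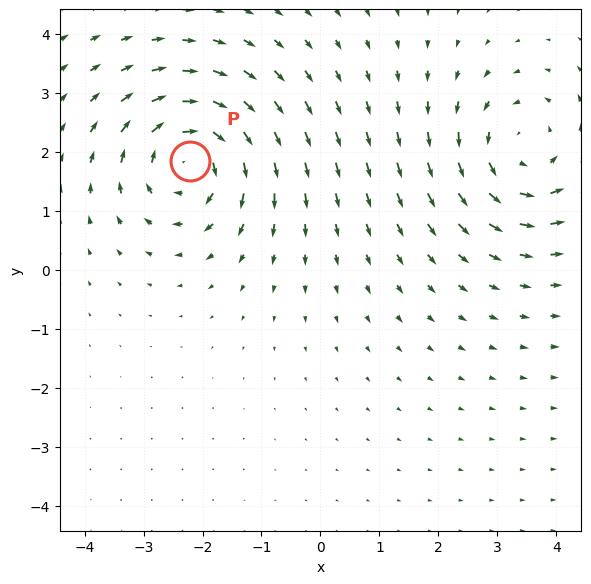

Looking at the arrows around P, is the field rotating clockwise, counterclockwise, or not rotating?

clockwise

Near P at (-2.2, 1.8) the arrows circulate clockwise. The curl (z-component) there is about -5; negative curl means clockwise rotation.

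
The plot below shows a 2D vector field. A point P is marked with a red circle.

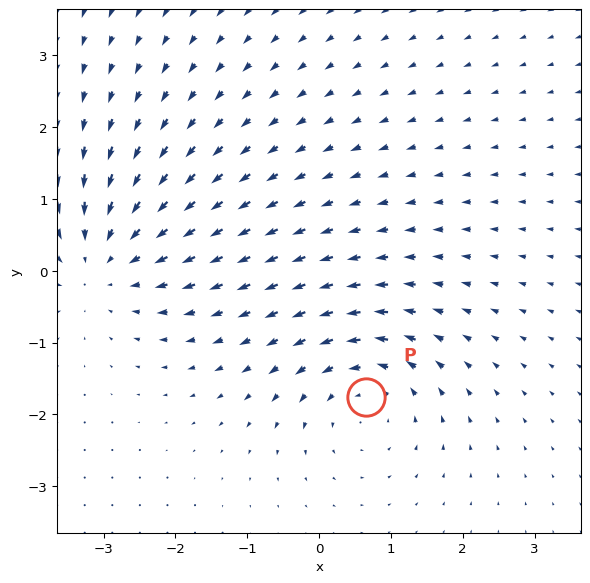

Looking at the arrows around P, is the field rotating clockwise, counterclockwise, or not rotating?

Near P at (0.7, -1.8) the arrows circulate counterclockwise. The curl (z-component) there is about +3; positive curl means counterclockwise rotation.

counterclockwise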